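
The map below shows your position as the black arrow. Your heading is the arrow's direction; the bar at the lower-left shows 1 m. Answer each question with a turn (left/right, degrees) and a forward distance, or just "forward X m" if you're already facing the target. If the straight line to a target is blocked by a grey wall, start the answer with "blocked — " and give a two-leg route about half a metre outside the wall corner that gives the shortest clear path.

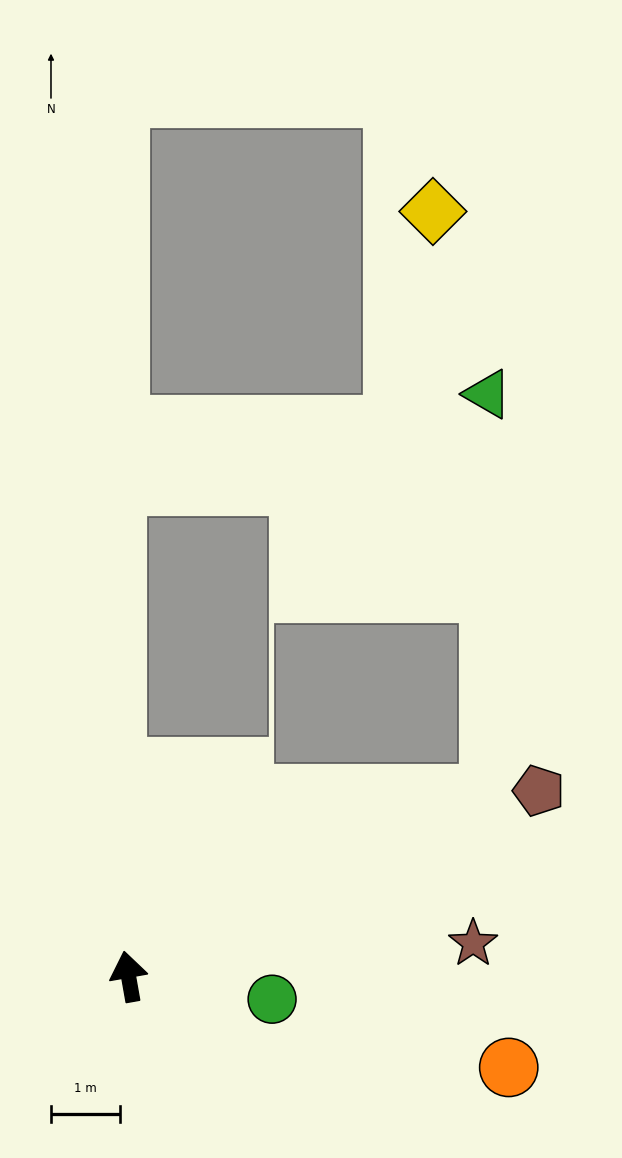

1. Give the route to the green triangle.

blocked — turn right 73°, forward 5.8 m, then turn left 63°, forward 5.8 m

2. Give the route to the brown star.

turn right 95°, forward 5.0 m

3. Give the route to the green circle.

turn right 109°, forward 2.1 m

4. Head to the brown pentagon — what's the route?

turn right 76°, forward 6.5 m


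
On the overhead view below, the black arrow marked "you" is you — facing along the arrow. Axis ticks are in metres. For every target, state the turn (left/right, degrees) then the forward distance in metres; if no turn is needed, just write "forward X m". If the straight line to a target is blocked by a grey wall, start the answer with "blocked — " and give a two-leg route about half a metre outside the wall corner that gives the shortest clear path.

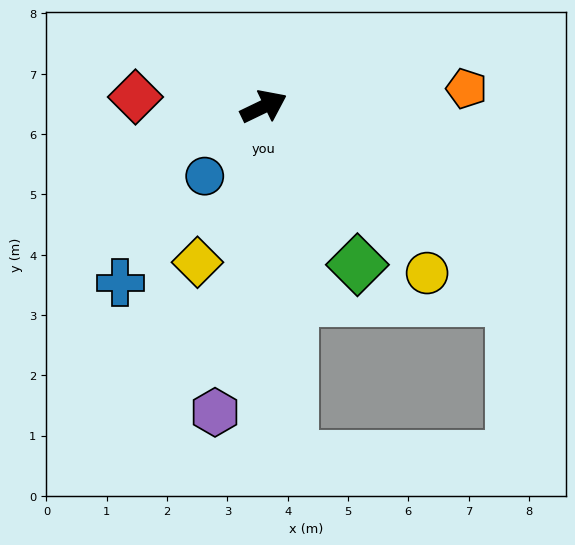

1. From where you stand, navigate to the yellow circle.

turn right 71°, forward 3.9 m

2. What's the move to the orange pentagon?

turn right 21°, forward 3.4 m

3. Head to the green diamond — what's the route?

turn right 85°, forward 3.0 m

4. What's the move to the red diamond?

turn left 150°, forward 2.1 m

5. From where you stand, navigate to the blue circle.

turn right 156°, forward 1.5 m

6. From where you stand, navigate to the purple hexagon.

turn right 125°, forward 5.1 m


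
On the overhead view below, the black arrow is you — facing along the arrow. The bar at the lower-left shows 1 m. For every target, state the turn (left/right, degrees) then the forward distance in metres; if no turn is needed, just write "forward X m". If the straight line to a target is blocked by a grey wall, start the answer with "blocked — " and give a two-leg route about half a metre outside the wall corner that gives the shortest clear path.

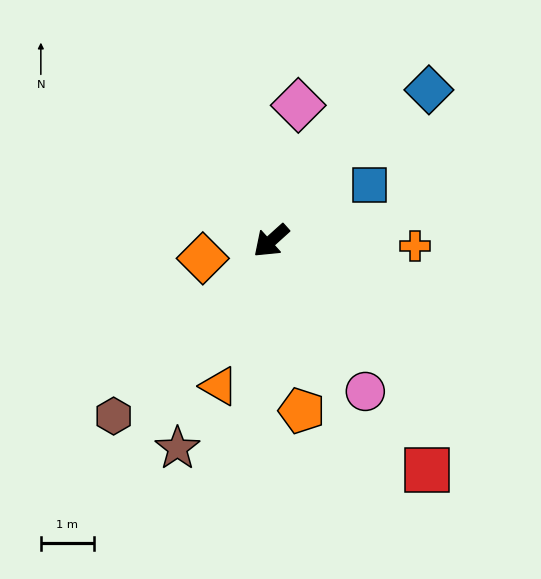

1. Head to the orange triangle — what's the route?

turn left 28°, forward 2.9 m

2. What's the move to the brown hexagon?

turn left 6°, forward 4.5 m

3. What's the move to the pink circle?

turn left 80°, forward 3.4 m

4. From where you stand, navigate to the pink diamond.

turn right 143°, forward 2.6 m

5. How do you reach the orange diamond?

turn right 28°, forward 1.3 m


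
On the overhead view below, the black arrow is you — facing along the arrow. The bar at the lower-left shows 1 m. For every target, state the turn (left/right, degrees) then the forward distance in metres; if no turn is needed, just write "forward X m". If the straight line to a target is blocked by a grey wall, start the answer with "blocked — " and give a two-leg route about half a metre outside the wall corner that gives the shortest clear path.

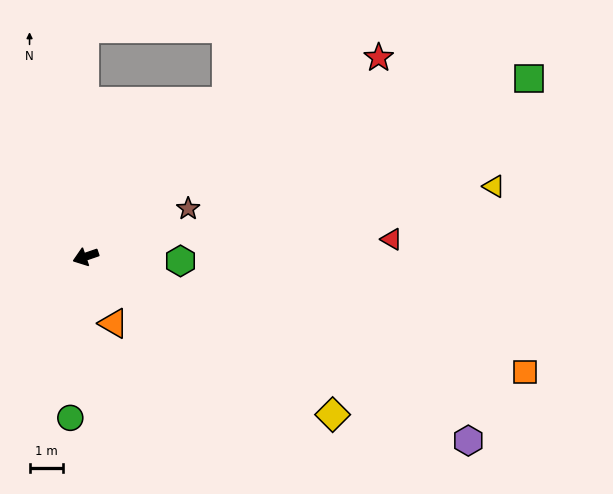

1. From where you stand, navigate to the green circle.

turn left 66°, forward 4.8 m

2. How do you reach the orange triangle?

turn left 94°, forward 2.2 m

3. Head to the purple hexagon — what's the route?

turn left 135°, forward 12.7 m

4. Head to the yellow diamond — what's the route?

turn left 128°, forward 8.7 m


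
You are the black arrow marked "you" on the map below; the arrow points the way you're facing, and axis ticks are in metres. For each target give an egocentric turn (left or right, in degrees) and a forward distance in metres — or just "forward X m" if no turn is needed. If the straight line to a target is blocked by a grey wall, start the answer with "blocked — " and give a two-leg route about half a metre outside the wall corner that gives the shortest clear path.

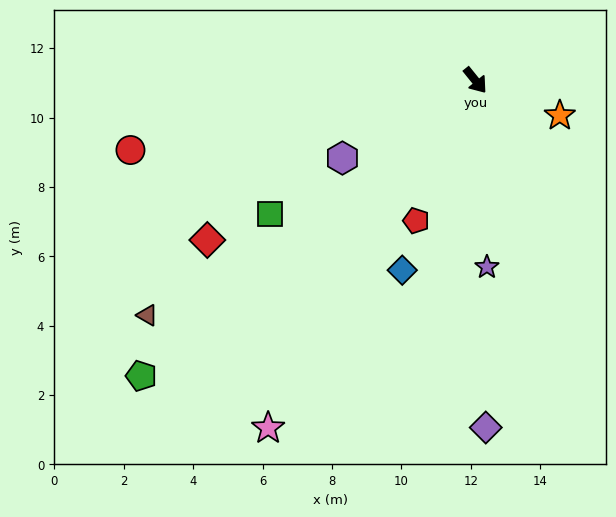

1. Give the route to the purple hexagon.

turn right 99°, forward 4.4 m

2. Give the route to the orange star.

turn left 28°, forward 2.6 m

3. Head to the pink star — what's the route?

turn right 70°, forward 11.7 m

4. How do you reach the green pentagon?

turn right 87°, forward 12.9 m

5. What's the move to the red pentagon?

turn right 62°, forward 4.4 m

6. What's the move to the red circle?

turn right 118°, forward 10.1 m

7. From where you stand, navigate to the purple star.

turn right 35°, forward 5.4 m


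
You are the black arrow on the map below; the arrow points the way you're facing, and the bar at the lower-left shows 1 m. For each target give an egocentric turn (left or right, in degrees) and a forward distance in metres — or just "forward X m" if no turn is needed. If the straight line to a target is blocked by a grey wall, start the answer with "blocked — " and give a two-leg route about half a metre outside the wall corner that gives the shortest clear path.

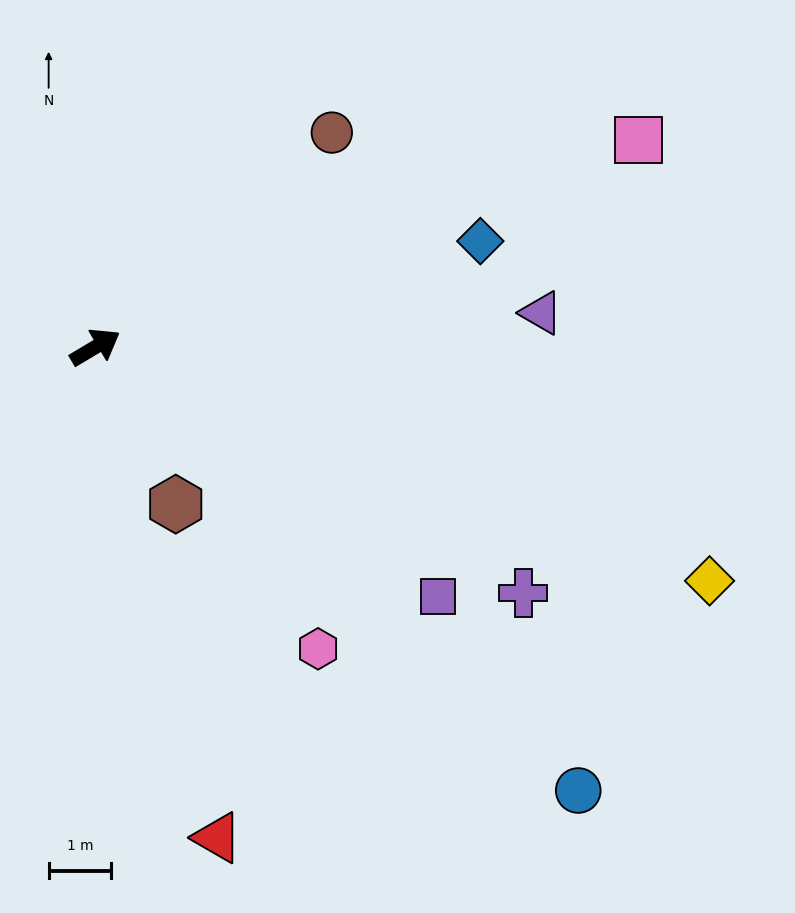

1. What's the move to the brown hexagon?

turn right 94°, forward 2.8 m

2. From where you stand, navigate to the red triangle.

turn right 107°, forward 8.1 m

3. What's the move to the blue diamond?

turn right 15°, forward 6.4 m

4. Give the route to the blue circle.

turn right 73°, forward 10.5 m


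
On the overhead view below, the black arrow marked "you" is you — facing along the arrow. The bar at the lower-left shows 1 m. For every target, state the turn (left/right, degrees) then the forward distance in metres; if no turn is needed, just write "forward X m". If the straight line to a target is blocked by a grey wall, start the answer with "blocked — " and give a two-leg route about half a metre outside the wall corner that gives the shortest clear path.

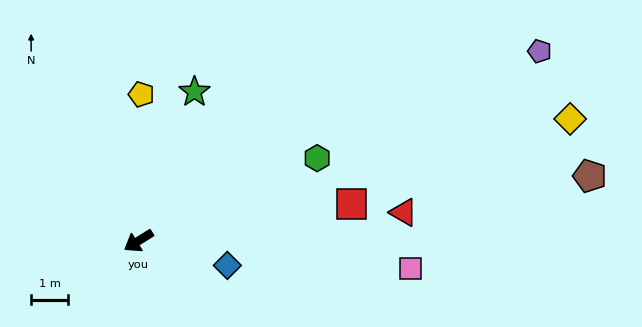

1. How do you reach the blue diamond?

turn left 133°, forward 2.5 m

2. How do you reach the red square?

turn left 158°, forward 5.9 m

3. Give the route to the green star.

turn right 143°, forward 4.3 m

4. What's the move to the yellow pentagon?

turn right 123°, forward 4.0 m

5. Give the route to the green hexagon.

turn left 173°, forward 5.4 m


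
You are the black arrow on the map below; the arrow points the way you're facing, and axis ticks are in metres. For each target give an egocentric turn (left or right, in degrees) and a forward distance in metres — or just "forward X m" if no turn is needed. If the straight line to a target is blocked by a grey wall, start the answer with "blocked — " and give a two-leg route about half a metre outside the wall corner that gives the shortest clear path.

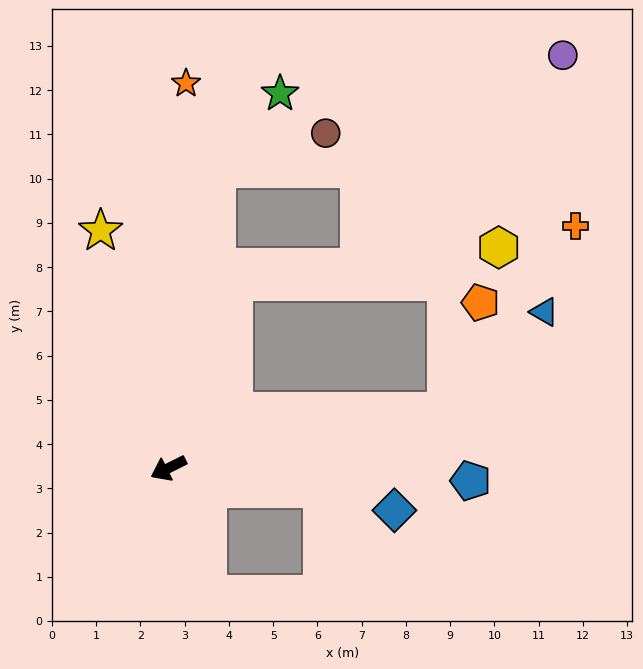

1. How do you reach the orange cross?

blocked — turn left 165°, forward 6.4 m, then turn left 43°, forward 5.1 m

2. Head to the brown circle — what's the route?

blocked — turn right 126°, forward 6.8 m, then turn right 62°, forward 2.6 m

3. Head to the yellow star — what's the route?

turn right 101°, forward 5.6 m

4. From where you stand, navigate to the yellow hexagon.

blocked — turn right 136°, forward 4.5 m, then turn right 63°, forward 6.0 m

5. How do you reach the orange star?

turn right 119°, forward 8.7 m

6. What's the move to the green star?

blocked — turn right 126°, forward 6.8 m, then turn right 30°, forward 2.2 m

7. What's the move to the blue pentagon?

turn left 151°, forward 6.8 m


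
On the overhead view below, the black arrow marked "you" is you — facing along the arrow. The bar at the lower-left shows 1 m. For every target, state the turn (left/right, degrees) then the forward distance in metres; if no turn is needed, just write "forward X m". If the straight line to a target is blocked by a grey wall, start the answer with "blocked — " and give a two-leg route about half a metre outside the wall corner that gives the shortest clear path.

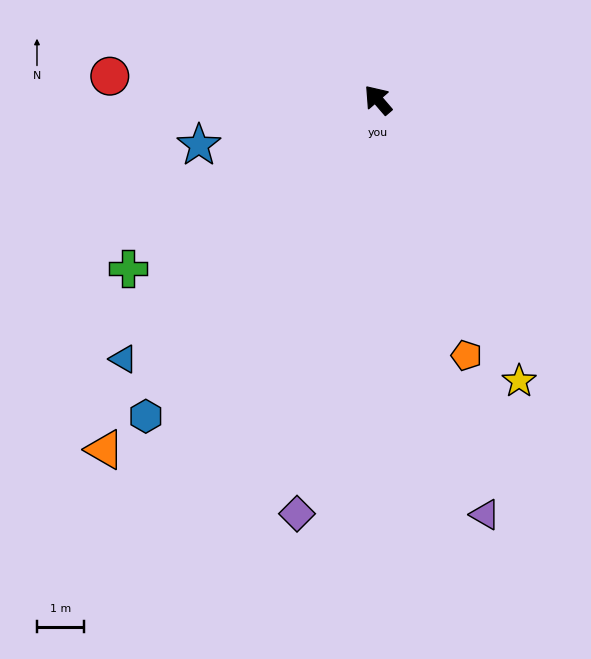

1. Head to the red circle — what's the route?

turn left 44°, forward 5.7 m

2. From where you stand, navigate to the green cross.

turn left 83°, forward 6.4 m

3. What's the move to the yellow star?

turn left 166°, forward 6.7 m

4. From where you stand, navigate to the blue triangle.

turn left 95°, forward 7.7 m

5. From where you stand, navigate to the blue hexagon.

turn left 103°, forward 8.4 m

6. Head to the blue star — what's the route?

turn left 64°, forward 3.9 m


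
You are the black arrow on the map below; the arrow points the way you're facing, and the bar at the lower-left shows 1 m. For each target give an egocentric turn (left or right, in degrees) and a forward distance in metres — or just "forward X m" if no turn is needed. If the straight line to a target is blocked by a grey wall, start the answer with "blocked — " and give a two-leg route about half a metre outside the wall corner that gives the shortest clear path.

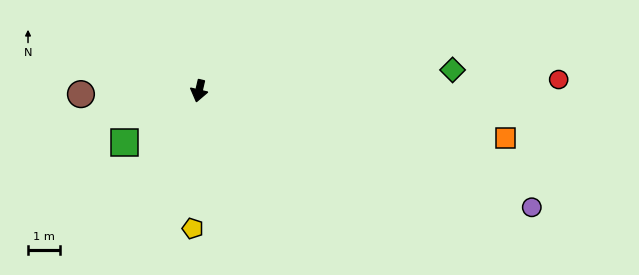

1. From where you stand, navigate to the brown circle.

turn right 75°, forward 3.7 m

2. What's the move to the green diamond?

turn left 108°, forward 8.1 m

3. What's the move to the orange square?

turn left 94°, forward 9.8 m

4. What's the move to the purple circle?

turn left 84°, forward 11.2 m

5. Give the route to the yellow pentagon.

turn left 11°, forward 4.4 m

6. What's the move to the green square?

turn right 42°, forward 2.9 m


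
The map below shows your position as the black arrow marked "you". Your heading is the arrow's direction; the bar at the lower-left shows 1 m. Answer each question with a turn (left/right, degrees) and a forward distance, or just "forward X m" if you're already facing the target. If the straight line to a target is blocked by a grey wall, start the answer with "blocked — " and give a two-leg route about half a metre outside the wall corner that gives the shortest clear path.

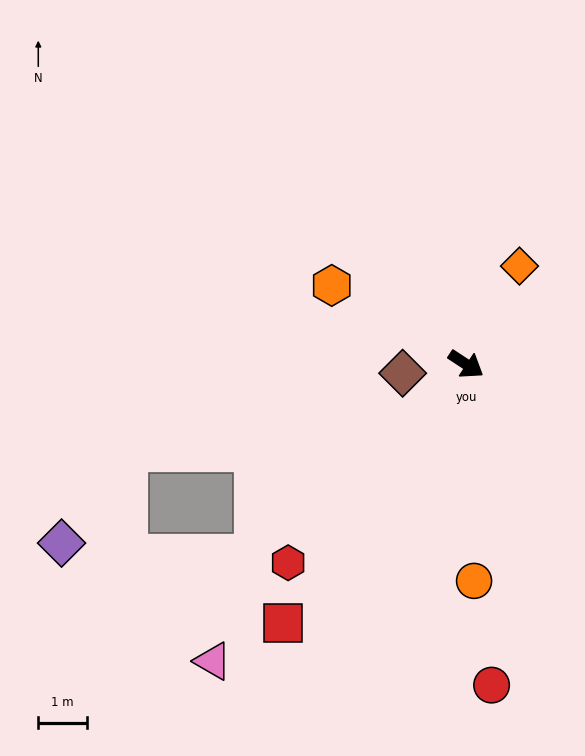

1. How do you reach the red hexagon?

turn right 99°, forward 5.5 m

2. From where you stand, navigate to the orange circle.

turn right 55°, forward 4.5 m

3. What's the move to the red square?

turn right 92°, forward 6.6 m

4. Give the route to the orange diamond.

turn left 95°, forward 2.3 m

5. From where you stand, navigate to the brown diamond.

turn right 139°, forward 1.3 m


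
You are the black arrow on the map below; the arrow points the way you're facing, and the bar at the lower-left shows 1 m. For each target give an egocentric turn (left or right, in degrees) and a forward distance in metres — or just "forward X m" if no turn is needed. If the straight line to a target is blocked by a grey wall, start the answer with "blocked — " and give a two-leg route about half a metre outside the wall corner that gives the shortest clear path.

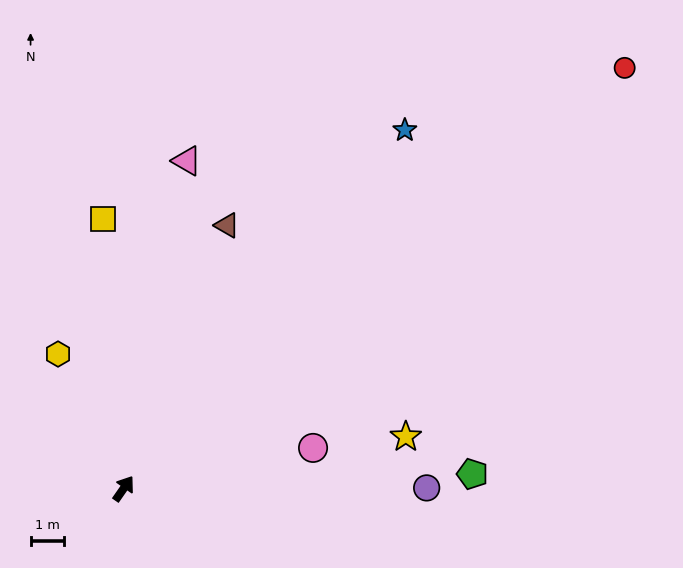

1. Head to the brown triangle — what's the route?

turn left 13°, forward 8.4 m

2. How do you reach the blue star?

turn right 3°, forward 13.5 m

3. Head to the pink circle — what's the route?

turn right 43°, forward 5.7 m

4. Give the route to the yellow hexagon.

turn left 61°, forward 4.4 m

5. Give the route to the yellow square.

turn left 39°, forward 8.0 m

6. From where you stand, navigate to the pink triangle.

turn left 24°, forward 9.9 m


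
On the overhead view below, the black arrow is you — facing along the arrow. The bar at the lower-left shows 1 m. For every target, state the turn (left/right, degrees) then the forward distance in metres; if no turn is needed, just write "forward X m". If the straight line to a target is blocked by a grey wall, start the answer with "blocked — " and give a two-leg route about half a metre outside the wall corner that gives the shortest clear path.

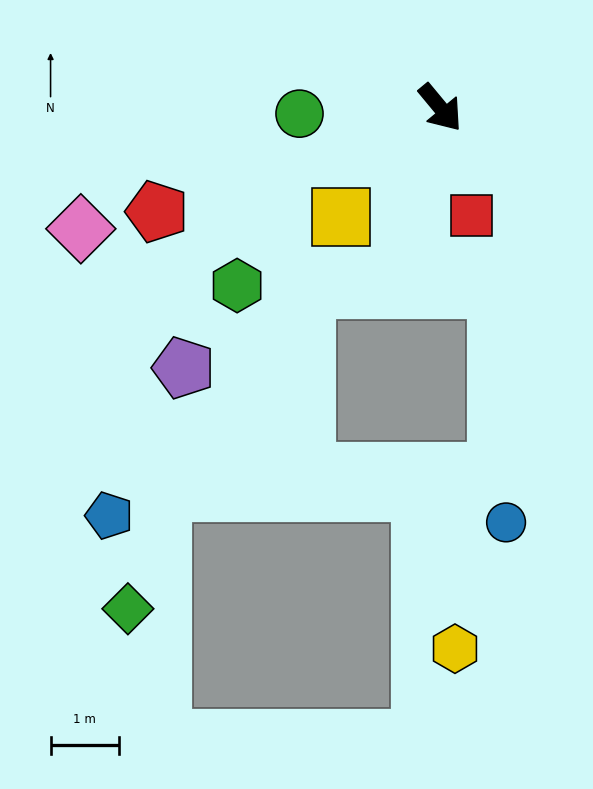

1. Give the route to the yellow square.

turn right 82°, forward 2.2 m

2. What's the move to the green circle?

turn right 127°, forward 2.1 m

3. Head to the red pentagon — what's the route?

turn right 110°, forward 4.4 m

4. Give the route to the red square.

turn right 24°, forward 1.6 m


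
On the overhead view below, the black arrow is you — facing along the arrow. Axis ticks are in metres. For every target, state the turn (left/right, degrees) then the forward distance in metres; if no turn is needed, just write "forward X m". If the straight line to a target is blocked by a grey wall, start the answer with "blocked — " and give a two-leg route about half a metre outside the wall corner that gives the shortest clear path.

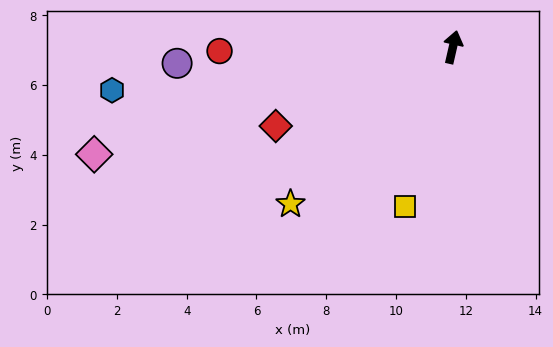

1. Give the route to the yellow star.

turn left 147°, forward 6.5 m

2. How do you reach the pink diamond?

turn left 120°, forward 10.7 m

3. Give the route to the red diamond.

turn left 127°, forward 5.6 m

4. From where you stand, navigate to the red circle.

turn left 104°, forward 6.7 m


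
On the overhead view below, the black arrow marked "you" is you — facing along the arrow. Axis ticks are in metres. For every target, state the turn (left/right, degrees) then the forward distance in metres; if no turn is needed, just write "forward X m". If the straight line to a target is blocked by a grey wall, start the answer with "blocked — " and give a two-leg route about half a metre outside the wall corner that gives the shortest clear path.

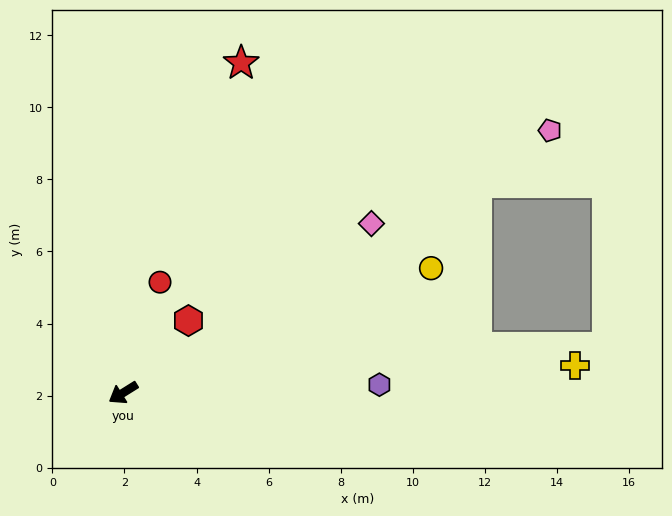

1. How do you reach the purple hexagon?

turn left 150°, forward 7.1 m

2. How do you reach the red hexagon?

turn right 164°, forward 2.7 m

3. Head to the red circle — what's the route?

turn right 140°, forward 3.2 m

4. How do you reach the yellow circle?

turn left 170°, forward 9.2 m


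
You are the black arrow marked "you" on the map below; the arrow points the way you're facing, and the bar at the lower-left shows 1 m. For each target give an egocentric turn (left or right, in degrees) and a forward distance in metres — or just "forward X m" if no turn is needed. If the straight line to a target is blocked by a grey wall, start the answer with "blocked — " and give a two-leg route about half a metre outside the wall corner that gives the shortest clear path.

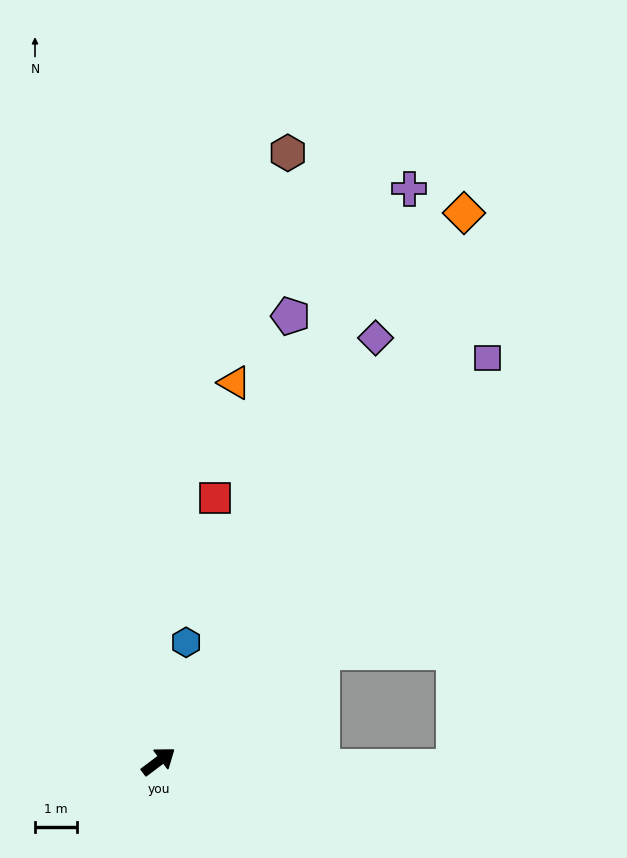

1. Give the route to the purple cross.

turn left 29°, forward 14.9 m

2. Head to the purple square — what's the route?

turn left 14°, forward 12.4 m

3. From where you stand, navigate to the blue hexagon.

turn left 40°, forward 2.9 m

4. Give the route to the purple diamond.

turn left 26°, forward 11.3 m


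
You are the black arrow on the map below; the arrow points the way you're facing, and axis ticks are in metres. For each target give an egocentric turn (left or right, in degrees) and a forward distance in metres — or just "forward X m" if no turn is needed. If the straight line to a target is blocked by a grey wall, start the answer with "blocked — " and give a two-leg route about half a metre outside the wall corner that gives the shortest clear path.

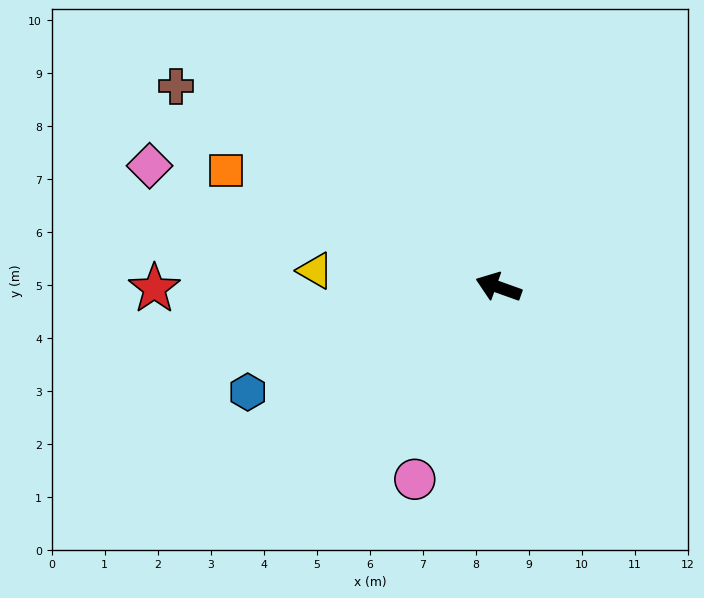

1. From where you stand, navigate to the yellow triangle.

turn left 15°, forward 3.5 m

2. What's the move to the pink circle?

turn left 86°, forward 4.0 m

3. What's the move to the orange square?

turn right 4°, forward 5.6 m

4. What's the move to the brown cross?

turn right 12°, forward 7.2 m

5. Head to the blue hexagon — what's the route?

turn left 42°, forward 5.1 m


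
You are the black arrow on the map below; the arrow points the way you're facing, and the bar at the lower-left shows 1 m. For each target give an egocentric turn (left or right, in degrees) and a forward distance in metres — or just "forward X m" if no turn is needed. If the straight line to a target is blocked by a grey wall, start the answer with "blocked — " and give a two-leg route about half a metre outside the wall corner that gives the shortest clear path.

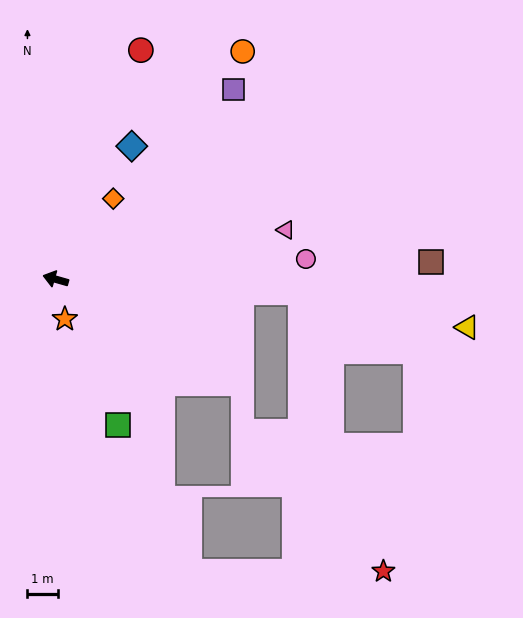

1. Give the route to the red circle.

turn right 94°, forward 8.1 m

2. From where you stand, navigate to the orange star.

turn left 119°, forward 1.4 m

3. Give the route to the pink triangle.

turn right 152°, forward 7.8 m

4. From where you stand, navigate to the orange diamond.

turn right 110°, forward 3.3 m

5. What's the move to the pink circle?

turn right 159°, forward 8.3 m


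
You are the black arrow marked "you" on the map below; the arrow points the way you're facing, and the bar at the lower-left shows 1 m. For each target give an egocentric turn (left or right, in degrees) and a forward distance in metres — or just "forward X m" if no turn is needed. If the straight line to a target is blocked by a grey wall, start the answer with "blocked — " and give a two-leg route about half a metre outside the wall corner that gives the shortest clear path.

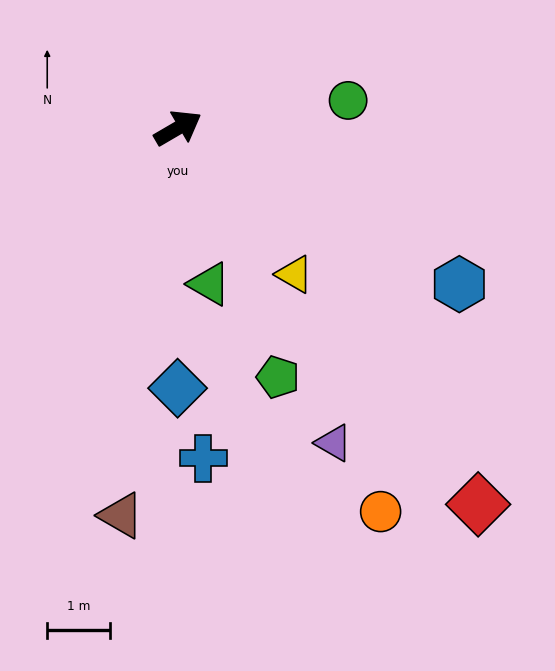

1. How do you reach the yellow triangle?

turn right 82°, forward 3.0 m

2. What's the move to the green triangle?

turn right 109°, forward 2.5 m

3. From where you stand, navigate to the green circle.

turn right 21°, forward 2.8 m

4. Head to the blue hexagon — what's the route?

turn right 59°, forward 5.1 m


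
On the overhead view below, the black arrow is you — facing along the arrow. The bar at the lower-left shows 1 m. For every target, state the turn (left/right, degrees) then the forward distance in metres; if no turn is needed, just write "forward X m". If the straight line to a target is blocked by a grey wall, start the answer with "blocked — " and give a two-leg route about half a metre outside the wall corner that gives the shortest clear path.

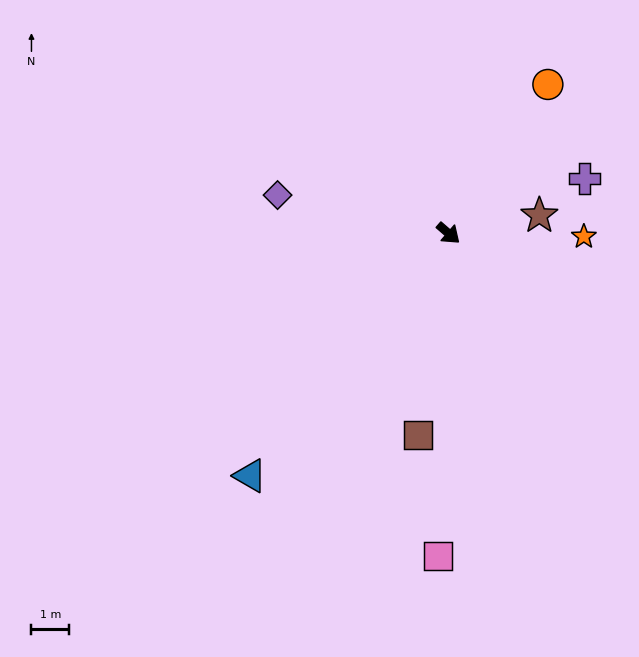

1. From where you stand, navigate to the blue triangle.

turn right 88°, forward 8.3 m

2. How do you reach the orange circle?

turn left 97°, forward 4.8 m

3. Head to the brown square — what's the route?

turn right 58°, forward 5.4 m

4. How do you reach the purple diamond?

turn right 152°, forward 4.7 m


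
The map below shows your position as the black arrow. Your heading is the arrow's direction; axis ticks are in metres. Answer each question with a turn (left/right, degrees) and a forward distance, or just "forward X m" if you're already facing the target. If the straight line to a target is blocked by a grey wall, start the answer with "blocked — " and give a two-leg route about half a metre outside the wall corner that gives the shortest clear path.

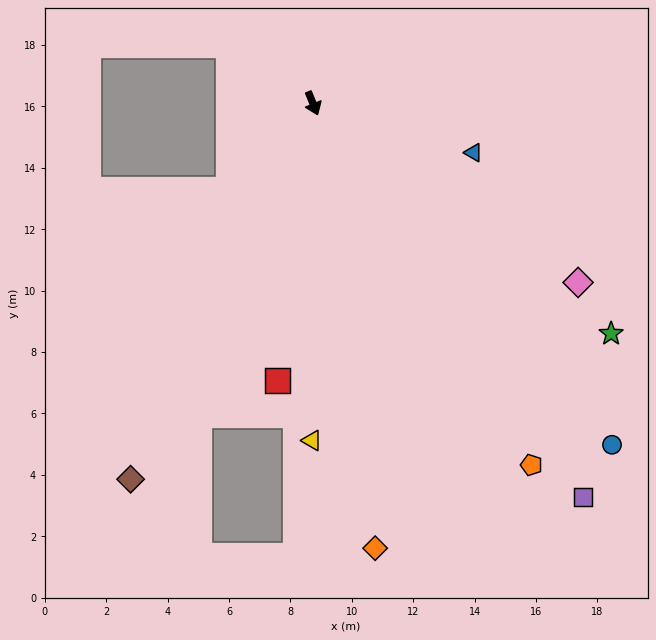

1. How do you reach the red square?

turn right 29°, forward 9.1 m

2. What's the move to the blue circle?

turn left 19°, forward 14.8 m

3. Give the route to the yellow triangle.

turn right 22°, forward 11.0 m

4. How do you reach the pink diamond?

turn left 34°, forward 10.4 m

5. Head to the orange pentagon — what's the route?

turn left 9°, forward 13.8 m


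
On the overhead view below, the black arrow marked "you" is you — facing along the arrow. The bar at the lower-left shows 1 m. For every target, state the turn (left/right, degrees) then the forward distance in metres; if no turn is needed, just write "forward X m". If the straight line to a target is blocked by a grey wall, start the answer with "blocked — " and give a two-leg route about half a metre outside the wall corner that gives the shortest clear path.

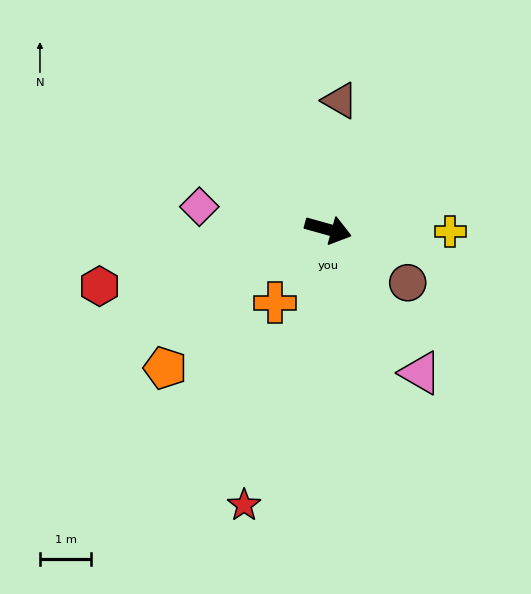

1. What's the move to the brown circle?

turn right 18°, forward 1.9 m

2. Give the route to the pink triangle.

turn right 42°, forward 3.3 m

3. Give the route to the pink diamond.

turn right 174°, forward 2.5 m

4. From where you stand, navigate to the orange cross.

turn right 110°, forward 1.8 m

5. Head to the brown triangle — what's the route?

turn left 100°, forward 2.5 m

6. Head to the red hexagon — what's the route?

turn right 151°, forward 4.6 m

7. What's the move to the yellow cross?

turn left 15°, forward 2.4 m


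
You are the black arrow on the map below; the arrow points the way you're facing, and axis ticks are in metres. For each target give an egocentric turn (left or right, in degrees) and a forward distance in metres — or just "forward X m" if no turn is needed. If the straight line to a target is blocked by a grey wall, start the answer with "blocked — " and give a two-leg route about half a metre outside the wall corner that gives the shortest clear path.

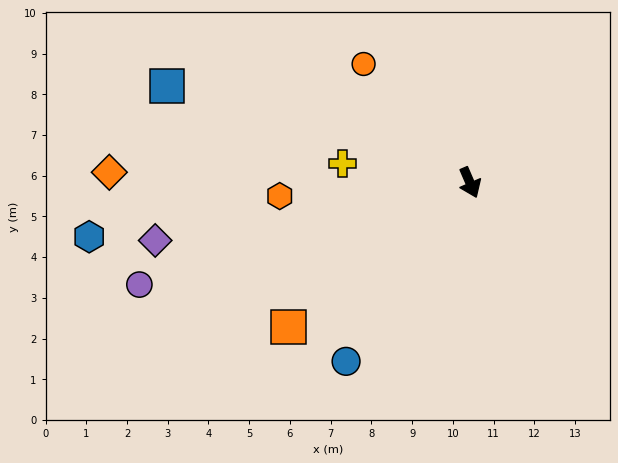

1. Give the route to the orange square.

turn right 75°, forward 5.7 m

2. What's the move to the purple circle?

turn right 96°, forward 8.5 m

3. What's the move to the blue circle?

turn right 58°, forward 5.3 m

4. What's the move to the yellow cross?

turn right 122°, forward 3.2 m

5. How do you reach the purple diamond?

turn right 103°, forward 7.9 m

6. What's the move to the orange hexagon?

turn right 109°, forward 4.7 m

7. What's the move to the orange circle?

turn right 161°, forward 3.9 m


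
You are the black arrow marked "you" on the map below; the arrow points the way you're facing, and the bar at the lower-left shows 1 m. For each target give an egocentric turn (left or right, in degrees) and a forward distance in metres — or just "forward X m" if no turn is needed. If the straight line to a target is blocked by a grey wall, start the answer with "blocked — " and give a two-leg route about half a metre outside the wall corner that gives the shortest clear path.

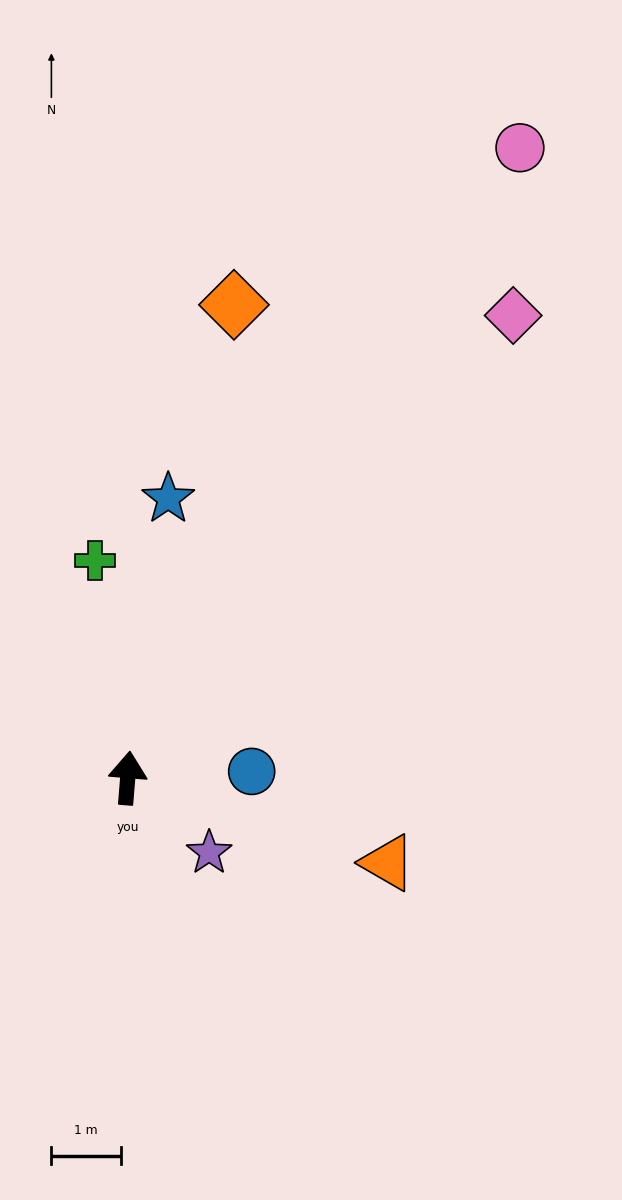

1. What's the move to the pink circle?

turn right 27°, forward 10.7 m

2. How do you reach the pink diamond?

turn right 35°, forward 8.7 m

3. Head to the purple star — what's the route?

turn right 128°, forward 1.6 m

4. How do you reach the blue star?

turn right 4°, forward 4.1 m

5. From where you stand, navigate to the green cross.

turn left 13°, forward 3.2 m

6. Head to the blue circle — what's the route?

turn right 82°, forward 1.8 m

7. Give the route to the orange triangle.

turn right 103°, forward 3.9 m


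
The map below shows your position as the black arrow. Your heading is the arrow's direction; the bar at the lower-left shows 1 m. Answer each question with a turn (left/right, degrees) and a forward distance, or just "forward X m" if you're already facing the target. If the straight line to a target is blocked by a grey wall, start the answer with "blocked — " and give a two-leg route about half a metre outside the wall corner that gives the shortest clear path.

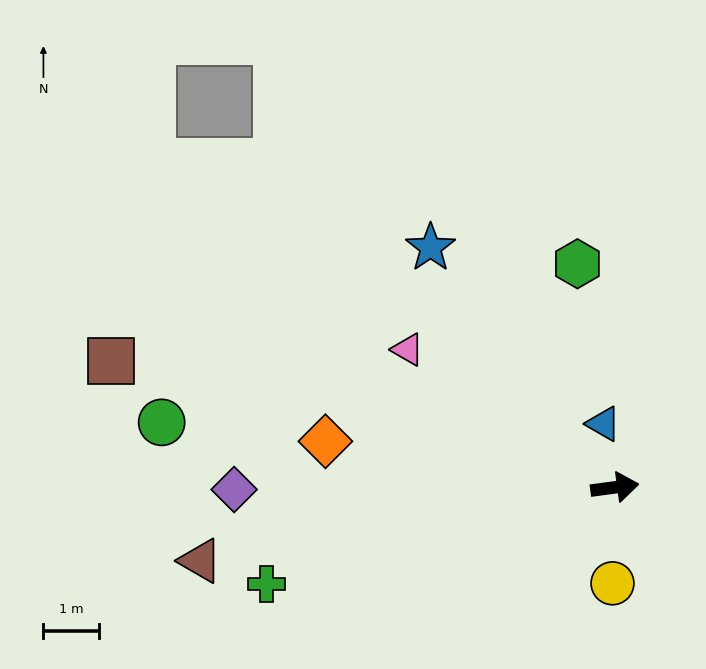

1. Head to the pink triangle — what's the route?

turn left 139°, forward 4.5 m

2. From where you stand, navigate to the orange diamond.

turn left 163°, forward 5.3 m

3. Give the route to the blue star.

turn left 120°, forward 5.5 m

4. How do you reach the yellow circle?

turn right 99°, forward 1.7 m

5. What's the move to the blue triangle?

turn left 92°, forward 1.2 m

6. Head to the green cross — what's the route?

turn right 172°, forward 6.5 m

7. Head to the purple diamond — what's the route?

turn left 173°, forward 6.9 m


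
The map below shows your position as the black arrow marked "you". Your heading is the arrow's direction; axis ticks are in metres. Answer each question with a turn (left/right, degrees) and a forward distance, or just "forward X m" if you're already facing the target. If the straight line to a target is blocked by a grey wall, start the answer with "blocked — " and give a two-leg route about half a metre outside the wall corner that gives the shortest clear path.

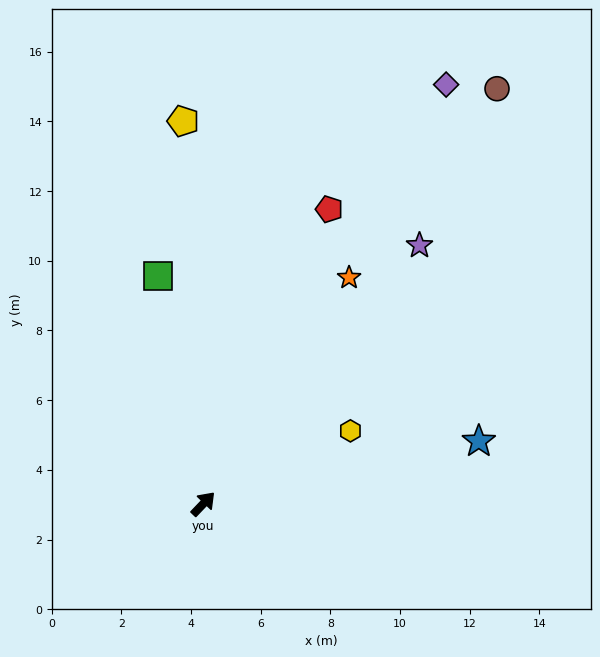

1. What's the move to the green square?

turn left 55°, forward 6.7 m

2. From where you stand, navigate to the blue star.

turn right 34°, forward 8.1 m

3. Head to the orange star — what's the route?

turn left 11°, forward 7.7 m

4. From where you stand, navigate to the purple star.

turn left 4°, forward 9.7 m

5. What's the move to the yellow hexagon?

turn right 20°, forward 4.7 m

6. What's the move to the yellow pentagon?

turn left 47°, forward 11.0 m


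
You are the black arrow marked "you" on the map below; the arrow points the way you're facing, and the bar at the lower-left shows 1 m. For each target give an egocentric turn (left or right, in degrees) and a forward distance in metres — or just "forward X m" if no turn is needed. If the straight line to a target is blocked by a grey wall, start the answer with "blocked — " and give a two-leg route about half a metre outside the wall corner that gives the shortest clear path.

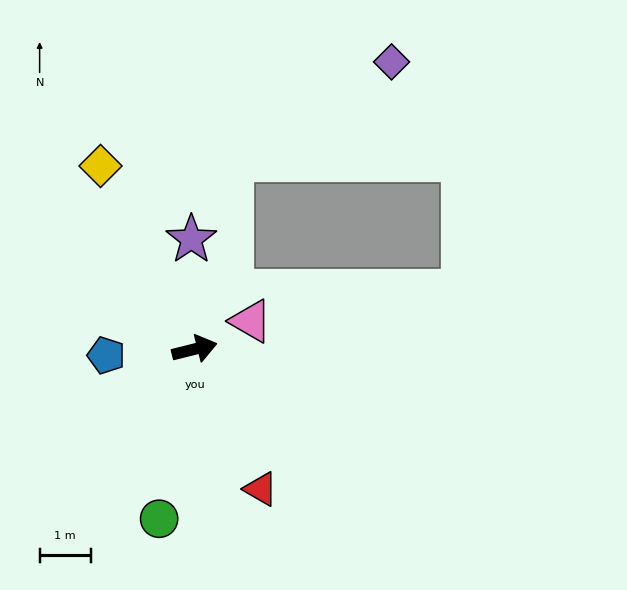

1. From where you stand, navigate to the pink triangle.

turn left 12°, forward 1.2 m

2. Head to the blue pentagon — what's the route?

turn left 170°, forward 1.7 m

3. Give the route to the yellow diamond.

turn left 103°, forward 4.0 m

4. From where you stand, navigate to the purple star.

turn left 78°, forward 2.2 m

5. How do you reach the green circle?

turn right 116°, forward 3.4 m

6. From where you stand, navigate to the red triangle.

turn right 79°, forward 3.0 m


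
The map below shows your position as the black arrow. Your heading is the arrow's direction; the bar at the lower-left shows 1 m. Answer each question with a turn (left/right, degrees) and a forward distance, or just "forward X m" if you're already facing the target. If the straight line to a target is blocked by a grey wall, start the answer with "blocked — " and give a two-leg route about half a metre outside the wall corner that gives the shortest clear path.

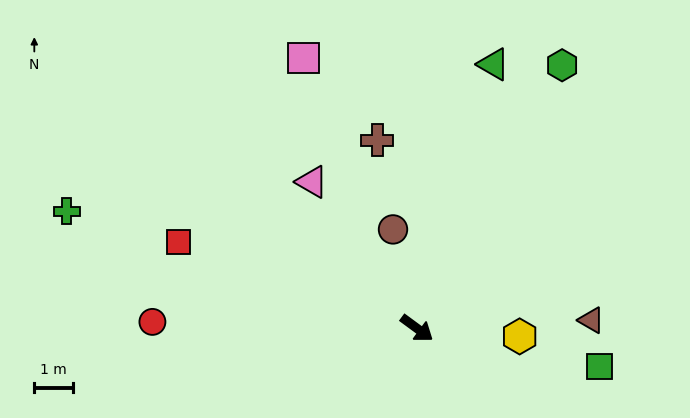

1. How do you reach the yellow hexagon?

turn left 32°, forward 2.7 m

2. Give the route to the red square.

turn right 164°, forward 6.6 m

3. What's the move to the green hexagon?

turn left 97°, forward 7.8 m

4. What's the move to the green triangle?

turn left 110°, forward 7.1 m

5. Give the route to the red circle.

turn right 145°, forward 6.8 m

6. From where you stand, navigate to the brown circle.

turn left 140°, forward 2.6 m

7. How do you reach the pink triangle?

turn left 162°, forward 4.7 m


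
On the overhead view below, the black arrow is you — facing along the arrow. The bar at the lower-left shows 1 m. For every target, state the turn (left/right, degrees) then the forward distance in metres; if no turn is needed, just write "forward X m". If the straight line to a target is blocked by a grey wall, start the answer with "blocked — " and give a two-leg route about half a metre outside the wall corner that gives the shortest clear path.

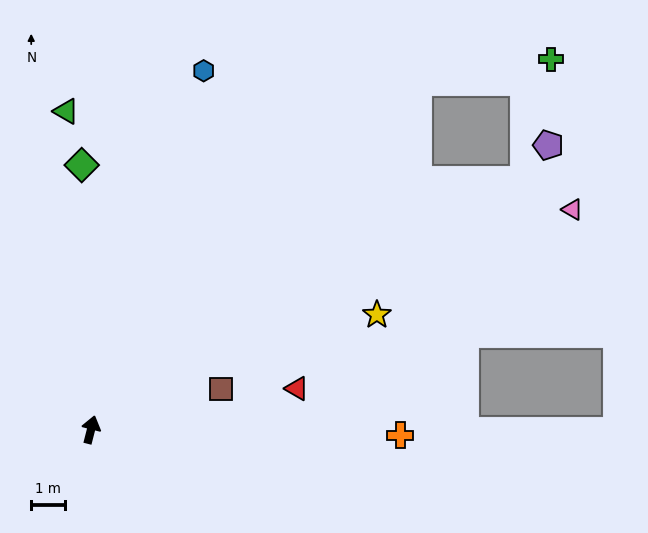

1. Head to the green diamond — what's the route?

turn left 16°, forward 7.8 m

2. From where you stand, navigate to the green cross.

blocked — turn right 29°, forward 14.1 m, then turn right 37°, forward 4.0 m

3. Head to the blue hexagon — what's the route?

turn right 3°, forward 11.1 m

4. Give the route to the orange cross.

turn right 77°, forward 9.1 m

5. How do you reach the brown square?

turn right 58°, forward 4.0 m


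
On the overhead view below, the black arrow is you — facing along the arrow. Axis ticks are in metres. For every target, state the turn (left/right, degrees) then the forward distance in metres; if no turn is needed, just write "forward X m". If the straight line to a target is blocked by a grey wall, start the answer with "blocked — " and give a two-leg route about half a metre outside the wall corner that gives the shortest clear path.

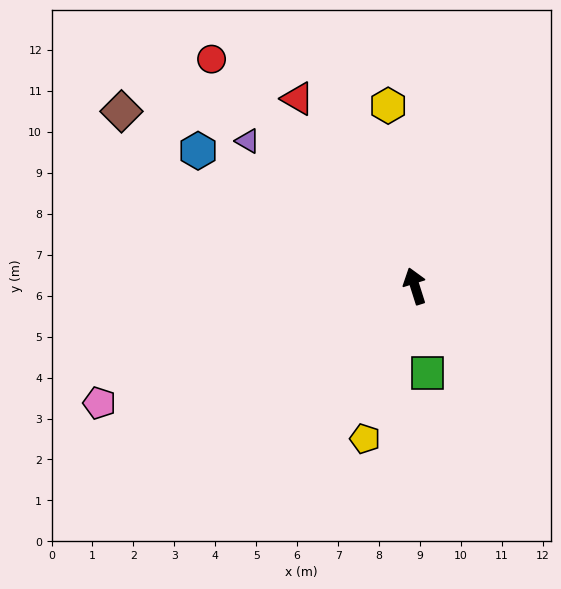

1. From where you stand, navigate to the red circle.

turn left 24°, forward 7.4 m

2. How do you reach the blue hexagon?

turn left 40°, forward 6.2 m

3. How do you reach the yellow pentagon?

turn left 144°, forward 3.9 m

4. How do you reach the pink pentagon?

turn left 93°, forward 8.2 m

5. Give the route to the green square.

turn left 171°, forward 2.1 m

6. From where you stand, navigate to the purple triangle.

turn left 32°, forward 5.4 m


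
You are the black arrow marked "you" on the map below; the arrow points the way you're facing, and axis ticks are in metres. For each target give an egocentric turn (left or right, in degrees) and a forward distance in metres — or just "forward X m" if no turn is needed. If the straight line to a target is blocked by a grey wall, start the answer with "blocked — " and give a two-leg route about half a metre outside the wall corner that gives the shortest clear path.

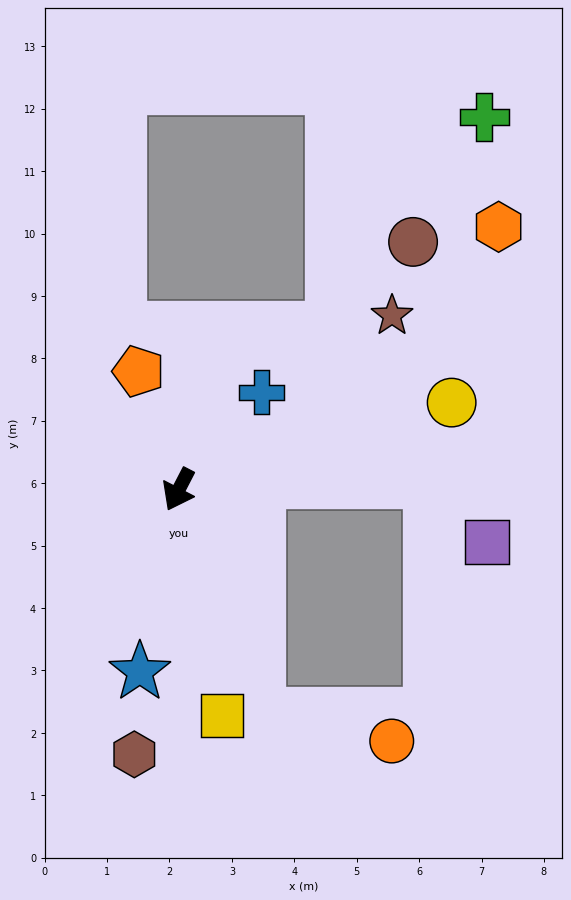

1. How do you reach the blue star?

turn left 15°, forward 3.0 m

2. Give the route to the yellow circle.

turn left 135°, forward 4.6 m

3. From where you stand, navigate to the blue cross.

turn left 167°, forward 2.0 m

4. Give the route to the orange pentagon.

turn right 134°, forward 2.0 m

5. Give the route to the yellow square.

turn left 38°, forward 3.7 m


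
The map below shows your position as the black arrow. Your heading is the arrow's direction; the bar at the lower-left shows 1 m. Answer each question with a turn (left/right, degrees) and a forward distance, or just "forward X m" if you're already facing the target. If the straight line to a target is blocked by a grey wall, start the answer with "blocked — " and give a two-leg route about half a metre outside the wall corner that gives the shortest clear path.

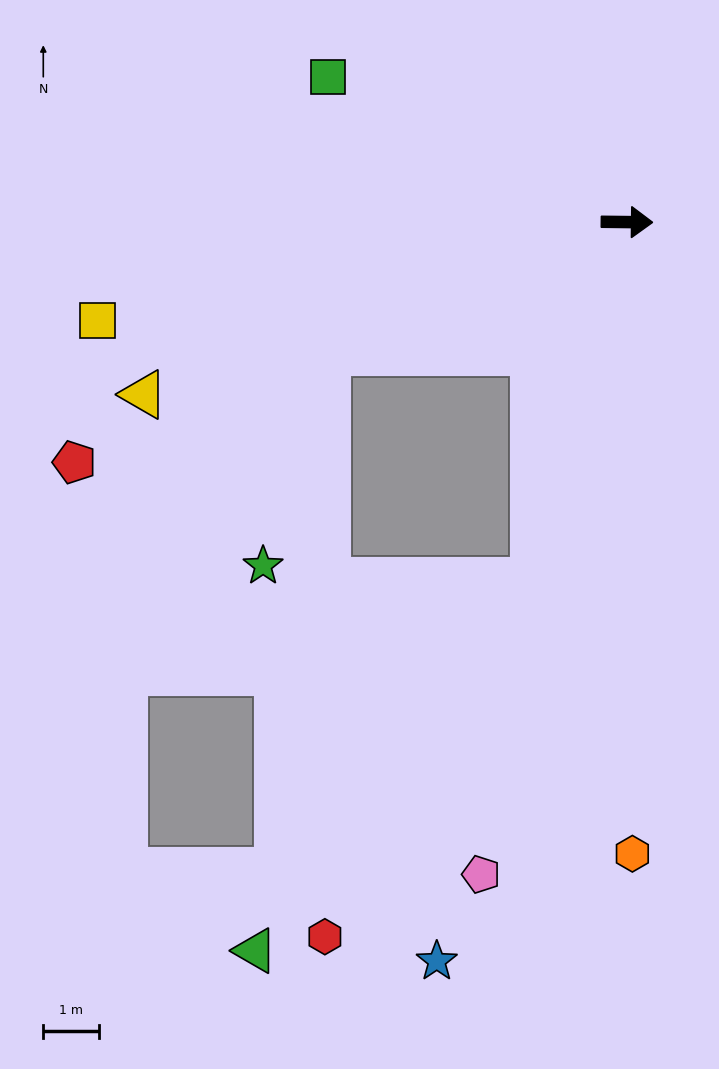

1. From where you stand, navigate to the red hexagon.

blocked — turn right 104°, forward 6.7 m, then turn right 16°, forward 7.4 m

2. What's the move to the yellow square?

turn right 169°, forward 9.7 m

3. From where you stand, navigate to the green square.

turn left 155°, forward 6.0 m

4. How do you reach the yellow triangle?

turn right 160°, forward 9.2 m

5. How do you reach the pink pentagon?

turn right 102°, forward 12.0 m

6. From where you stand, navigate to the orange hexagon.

turn right 89°, forward 11.4 m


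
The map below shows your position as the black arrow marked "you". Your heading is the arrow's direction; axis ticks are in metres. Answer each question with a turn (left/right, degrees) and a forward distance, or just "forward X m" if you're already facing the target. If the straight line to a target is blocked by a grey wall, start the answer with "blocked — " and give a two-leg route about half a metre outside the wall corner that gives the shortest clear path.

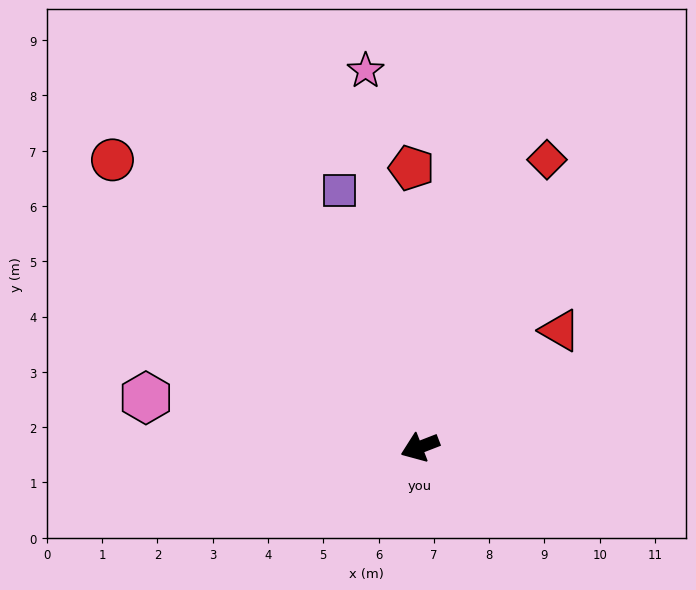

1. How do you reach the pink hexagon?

turn right 31°, forward 5.0 m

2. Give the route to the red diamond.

turn right 135°, forward 5.7 m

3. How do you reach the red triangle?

turn right 161°, forward 3.3 m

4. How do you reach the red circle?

turn right 64°, forward 7.6 m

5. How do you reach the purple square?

turn right 94°, forward 4.9 m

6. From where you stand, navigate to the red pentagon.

turn right 109°, forward 5.1 m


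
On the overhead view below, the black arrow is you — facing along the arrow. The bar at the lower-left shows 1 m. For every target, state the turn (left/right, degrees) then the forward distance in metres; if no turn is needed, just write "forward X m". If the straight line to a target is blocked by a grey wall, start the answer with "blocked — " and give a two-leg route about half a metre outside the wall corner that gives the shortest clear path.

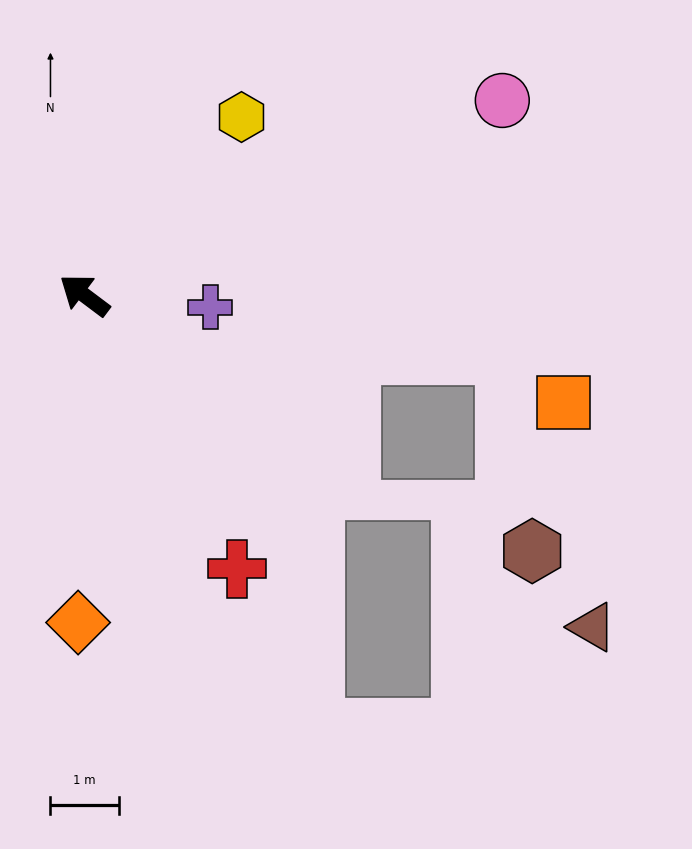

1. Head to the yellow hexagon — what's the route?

turn right 95°, forward 3.5 m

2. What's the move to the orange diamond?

turn left 126°, forward 4.8 m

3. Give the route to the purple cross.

turn right 149°, forward 1.8 m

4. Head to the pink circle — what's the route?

turn right 118°, forward 6.7 m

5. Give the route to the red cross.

turn left 156°, forward 4.6 m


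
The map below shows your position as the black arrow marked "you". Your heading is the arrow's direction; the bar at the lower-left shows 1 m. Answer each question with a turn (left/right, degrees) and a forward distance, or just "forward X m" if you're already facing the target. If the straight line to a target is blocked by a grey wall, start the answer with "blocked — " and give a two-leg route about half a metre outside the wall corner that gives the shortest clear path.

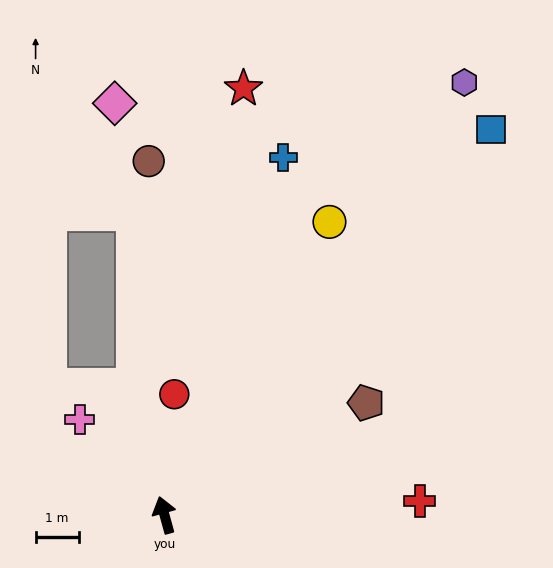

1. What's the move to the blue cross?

turn right 34°, forward 8.7 m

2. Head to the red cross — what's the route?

turn right 102°, forward 5.9 m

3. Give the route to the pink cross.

turn left 26°, forward 3.0 m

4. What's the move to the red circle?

turn right 20°, forward 2.8 m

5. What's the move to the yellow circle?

turn right 45°, forward 7.8 m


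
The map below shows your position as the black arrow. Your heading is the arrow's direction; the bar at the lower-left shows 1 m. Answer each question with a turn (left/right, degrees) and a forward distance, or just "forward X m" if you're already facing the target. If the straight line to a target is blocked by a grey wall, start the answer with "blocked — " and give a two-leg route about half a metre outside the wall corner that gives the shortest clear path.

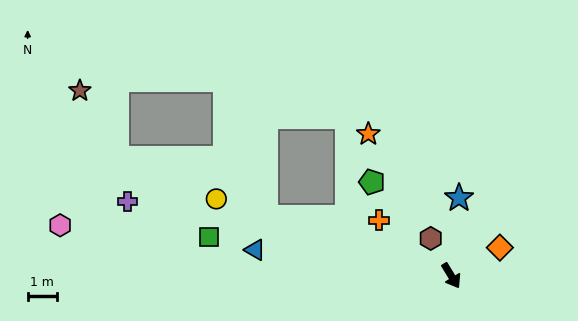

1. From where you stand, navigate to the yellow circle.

turn right 140°, forward 8.4 m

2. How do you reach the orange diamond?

turn left 89°, forward 1.9 m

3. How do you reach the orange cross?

turn right 159°, forward 3.1 m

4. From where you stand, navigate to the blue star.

turn left 143°, forward 2.6 m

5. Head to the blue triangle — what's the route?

turn right 129°, forward 6.7 m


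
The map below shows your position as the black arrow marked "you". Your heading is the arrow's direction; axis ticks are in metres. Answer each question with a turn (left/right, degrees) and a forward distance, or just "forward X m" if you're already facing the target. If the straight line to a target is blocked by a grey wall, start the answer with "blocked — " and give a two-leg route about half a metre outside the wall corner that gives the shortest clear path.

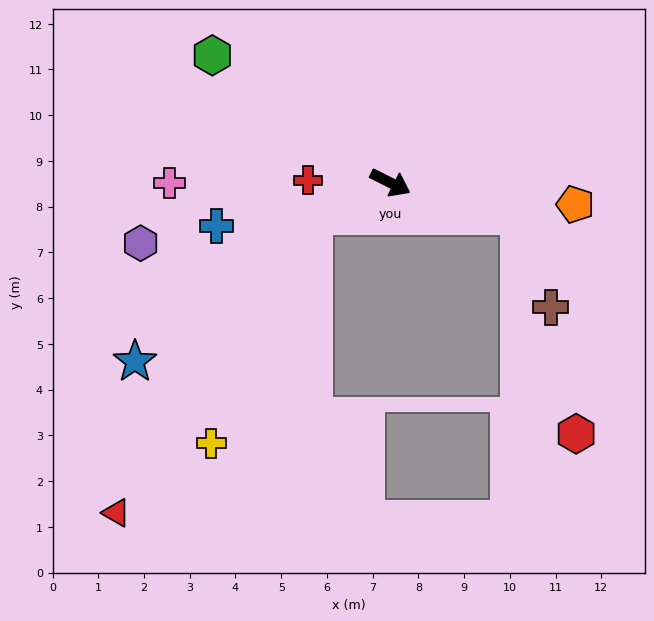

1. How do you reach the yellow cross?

blocked — turn right 130°, forward 1.8 m, then turn left 43°, forward 5.5 m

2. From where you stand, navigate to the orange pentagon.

turn left 20°, forward 4.1 m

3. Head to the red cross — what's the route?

turn right 155°, forward 1.8 m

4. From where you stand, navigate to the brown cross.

blocked — turn left 13°, forward 2.9 m, then turn right 58°, forward 2.1 m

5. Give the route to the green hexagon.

turn left 171°, forward 4.8 m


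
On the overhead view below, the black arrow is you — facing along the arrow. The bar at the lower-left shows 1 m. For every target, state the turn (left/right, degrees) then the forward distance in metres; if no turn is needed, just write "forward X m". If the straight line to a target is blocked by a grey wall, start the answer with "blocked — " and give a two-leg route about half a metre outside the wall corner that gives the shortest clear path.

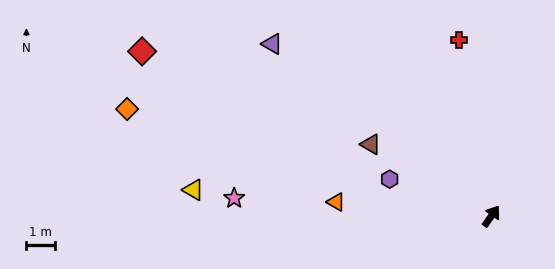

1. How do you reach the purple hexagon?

turn left 105°, forward 3.8 m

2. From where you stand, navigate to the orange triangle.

turn left 120°, forward 5.5 m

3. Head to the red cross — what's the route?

turn left 46°, forward 6.4 m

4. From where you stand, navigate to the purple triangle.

turn left 87°, forward 9.9 m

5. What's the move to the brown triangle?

turn left 94°, forward 5.0 m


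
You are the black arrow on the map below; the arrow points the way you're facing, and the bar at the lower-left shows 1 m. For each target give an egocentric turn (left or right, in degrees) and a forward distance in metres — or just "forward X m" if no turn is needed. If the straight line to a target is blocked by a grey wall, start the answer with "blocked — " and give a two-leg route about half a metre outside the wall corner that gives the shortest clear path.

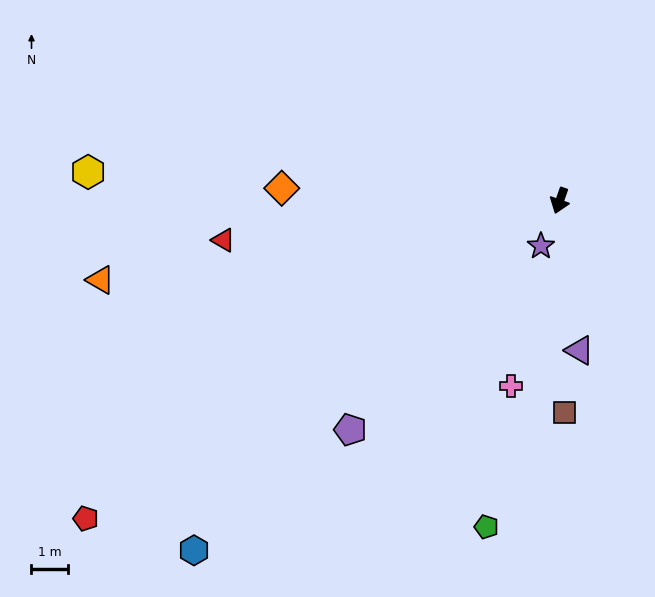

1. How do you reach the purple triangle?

turn left 27°, forward 4.2 m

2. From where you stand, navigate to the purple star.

turn right 3°, forward 1.4 m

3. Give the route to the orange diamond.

turn right 73°, forward 7.7 m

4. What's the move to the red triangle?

turn right 64°, forward 9.4 m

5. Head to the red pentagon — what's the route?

turn right 37°, forward 15.8 m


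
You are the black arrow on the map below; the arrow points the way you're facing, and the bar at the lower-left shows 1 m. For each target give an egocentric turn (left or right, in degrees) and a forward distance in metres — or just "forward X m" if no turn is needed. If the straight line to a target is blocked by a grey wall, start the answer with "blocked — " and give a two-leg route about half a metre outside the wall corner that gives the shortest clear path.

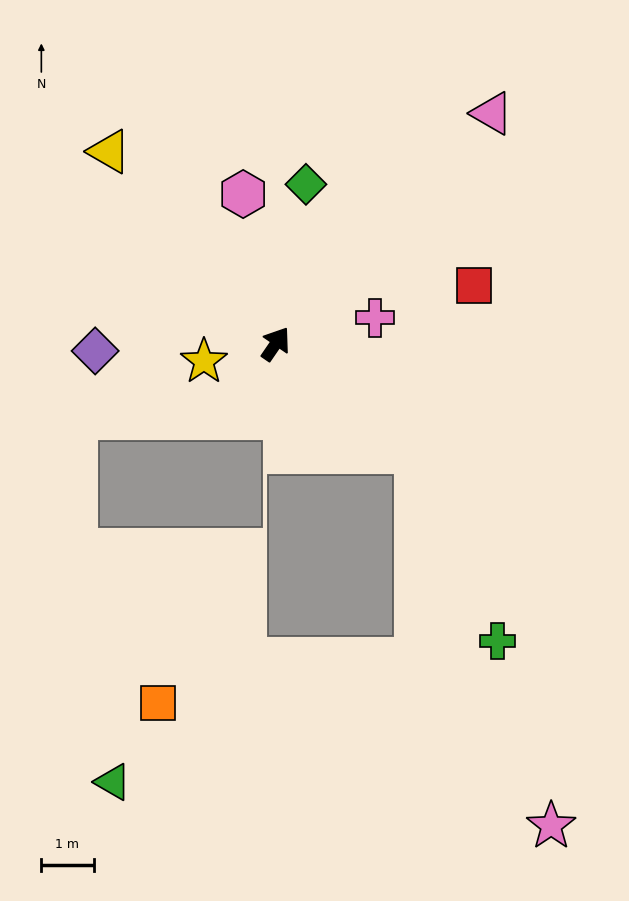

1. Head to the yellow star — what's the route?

turn left 138°, forward 1.4 m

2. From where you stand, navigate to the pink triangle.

turn right 9°, forward 6.1 m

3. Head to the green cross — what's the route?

blocked — turn right 93°, forward 3.4 m, then turn right 29°, forward 3.9 m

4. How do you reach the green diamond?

turn left 24°, forward 3.1 m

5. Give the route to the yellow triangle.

turn left 75°, forward 4.9 m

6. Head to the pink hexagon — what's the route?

turn left 47°, forward 2.9 m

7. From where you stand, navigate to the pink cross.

turn right 41°, forward 2.0 m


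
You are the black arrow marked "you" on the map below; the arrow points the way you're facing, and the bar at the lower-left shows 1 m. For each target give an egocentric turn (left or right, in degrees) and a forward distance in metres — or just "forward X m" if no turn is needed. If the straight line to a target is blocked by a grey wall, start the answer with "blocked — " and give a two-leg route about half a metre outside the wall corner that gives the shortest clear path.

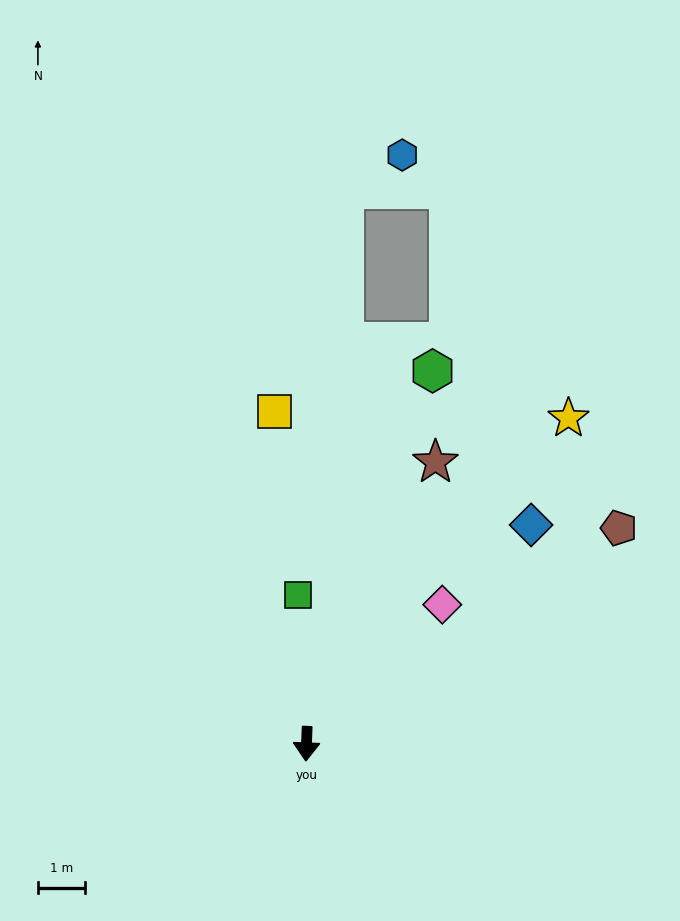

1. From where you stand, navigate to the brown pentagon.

turn left 127°, forward 8.0 m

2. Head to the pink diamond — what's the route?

turn left 138°, forward 4.1 m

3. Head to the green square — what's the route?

turn right 174°, forward 3.2 m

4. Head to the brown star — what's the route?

turn left 158°, forward 6.6 m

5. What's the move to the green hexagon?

turn left 164°, forward 8.3 m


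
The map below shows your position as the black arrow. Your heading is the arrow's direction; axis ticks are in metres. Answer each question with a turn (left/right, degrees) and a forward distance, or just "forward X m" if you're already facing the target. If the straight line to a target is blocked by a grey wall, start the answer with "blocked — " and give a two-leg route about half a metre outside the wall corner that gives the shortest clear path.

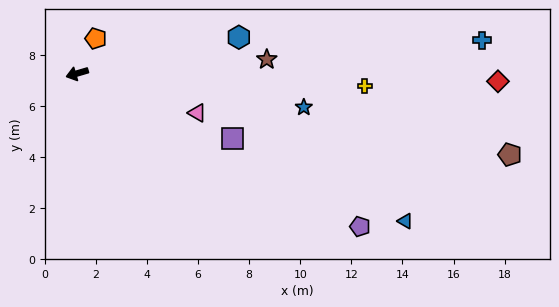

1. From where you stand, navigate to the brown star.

turn left 168°, forward 7.4 m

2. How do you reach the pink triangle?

turn left 145°, forward 4.9 m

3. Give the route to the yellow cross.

turn left 161°, forward 11.3 m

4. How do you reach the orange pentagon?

turn right 135°, forward 1.5 m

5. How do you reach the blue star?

turn left 155°, forward 9.0 m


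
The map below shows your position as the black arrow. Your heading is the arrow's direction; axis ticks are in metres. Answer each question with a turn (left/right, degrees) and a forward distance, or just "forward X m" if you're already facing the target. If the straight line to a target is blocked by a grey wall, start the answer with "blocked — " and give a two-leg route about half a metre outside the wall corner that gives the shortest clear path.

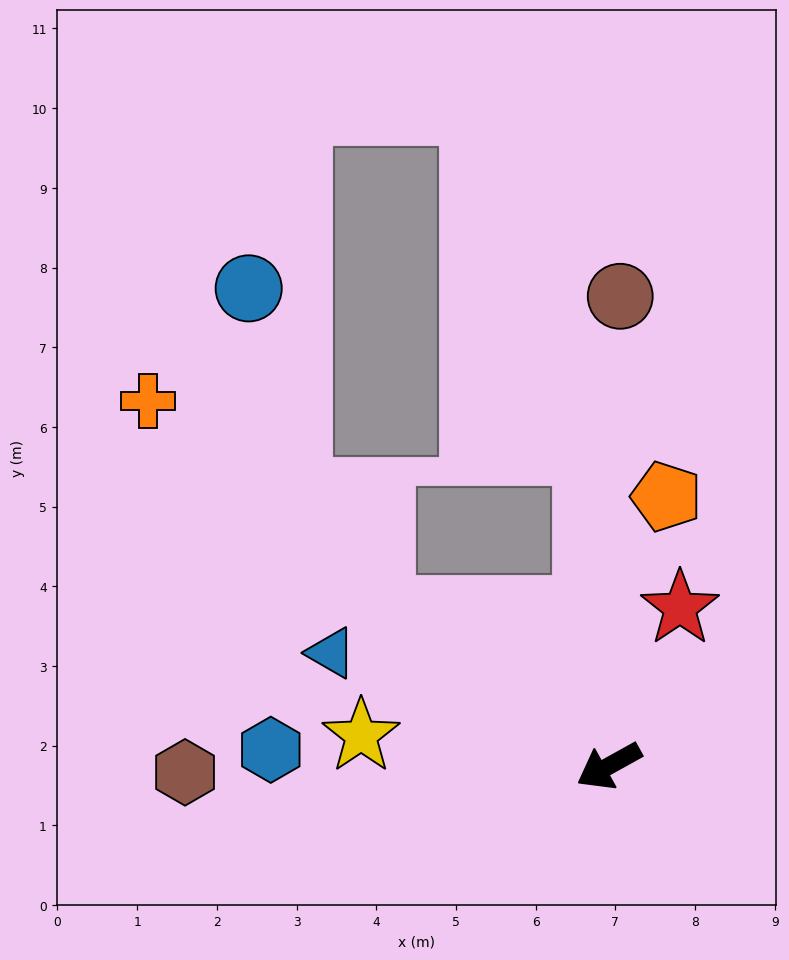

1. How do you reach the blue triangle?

turn right 51°, forward 3.8 m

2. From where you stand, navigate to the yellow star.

turn right 36°, forward 3.1 m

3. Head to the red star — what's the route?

turn right 143°, forward 2.2 m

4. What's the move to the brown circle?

turn right 120°, forward 5.9 m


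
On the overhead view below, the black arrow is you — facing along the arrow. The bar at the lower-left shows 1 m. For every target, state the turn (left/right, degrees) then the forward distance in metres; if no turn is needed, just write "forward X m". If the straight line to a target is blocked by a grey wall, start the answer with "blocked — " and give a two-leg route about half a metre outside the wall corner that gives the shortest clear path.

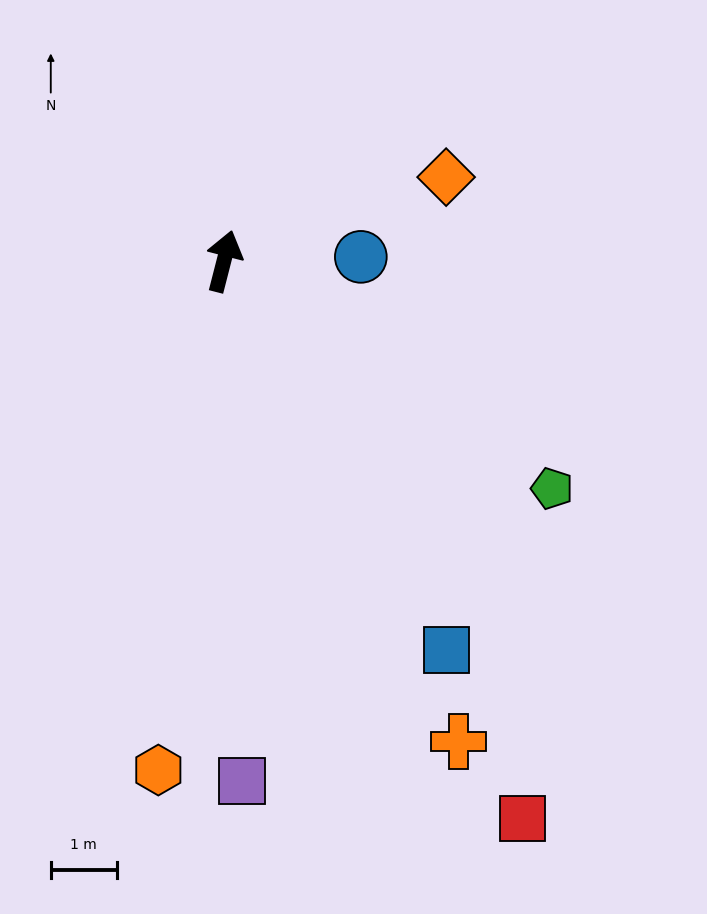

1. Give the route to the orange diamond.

turn right 55°, forward 3.6 m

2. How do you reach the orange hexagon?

turn right 173°, forward 7.8 m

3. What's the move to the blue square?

turn right 136°, forward 6.8 m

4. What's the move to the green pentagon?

turn right 110°, forward 6.0 m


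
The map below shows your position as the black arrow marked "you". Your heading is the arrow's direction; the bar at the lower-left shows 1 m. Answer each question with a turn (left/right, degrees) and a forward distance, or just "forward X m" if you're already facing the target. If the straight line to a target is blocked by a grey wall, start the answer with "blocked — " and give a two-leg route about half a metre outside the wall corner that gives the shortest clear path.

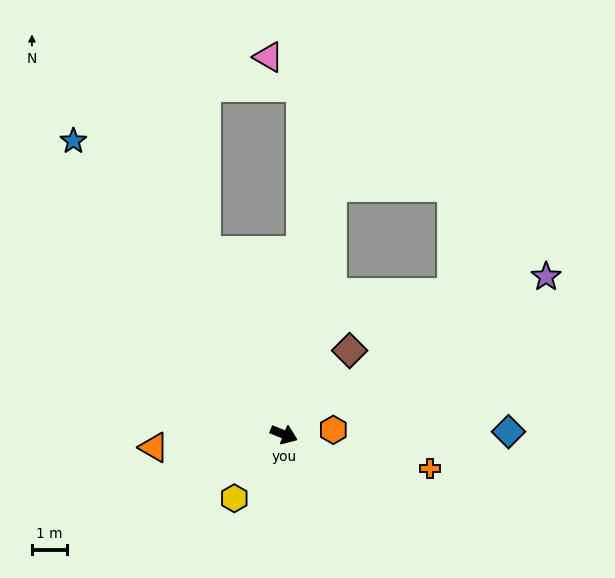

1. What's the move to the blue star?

turn left 148°, forward 10.3 m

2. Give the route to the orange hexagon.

turn left 27°, forward 1.4 m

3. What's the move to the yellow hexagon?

turn right 106°, forward 2.3 m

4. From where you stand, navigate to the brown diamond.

turn left 74°, forward 3.0 m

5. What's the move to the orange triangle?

turn right 152°, forward 3.7 m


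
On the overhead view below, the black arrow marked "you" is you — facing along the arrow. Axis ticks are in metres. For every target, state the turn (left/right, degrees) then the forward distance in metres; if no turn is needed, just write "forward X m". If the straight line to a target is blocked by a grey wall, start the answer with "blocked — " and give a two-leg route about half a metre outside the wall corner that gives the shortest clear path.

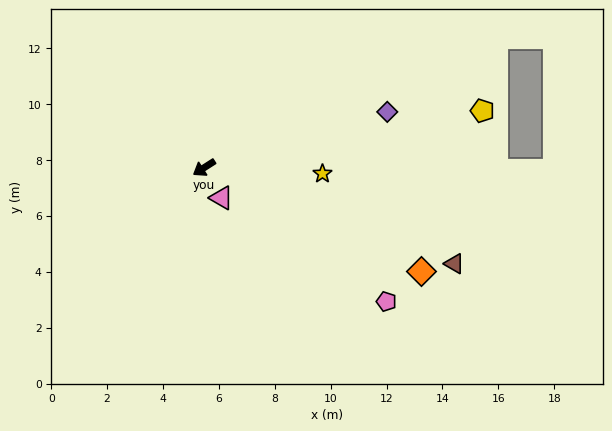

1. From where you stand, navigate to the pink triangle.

turn left 87°, forward 1.2 m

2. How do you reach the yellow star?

turn left 144°, forward 4.2 m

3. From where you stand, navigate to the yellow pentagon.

turn left 159°, forward 10.2 m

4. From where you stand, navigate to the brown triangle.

turn left 126°, forward 9.6 m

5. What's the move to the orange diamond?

turn left 122°, forward 8.6 m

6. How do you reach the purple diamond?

turn left 164°, forward 6.9 m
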